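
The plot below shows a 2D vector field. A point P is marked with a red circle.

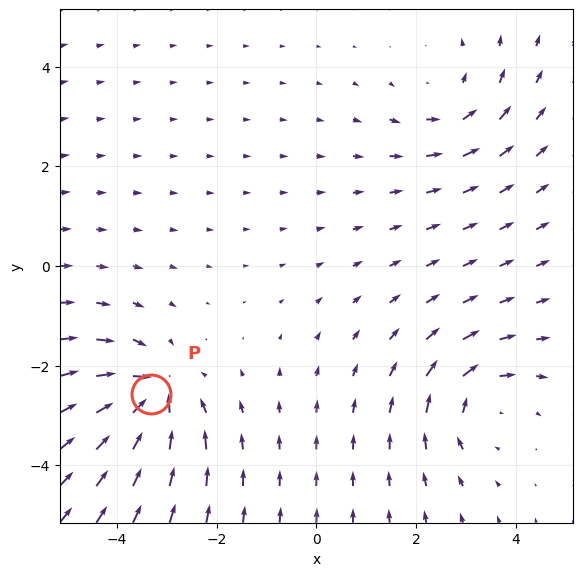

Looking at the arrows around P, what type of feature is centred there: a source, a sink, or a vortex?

At P (-3.3, -2.6) the arrows converge inward. Divergence about -4, curl ≈0 — negative divergence with near-zero curl is a sink.

sink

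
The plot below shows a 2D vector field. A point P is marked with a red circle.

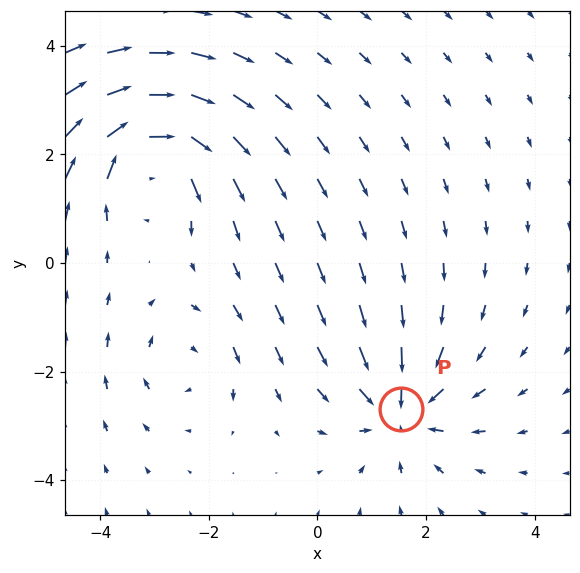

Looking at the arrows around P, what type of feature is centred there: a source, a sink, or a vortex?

sink

At P (1.5, -2.7) the arrows converge inward. Divergence about -4, curl ≈0 — negative divergence with near-zero curl is a sink.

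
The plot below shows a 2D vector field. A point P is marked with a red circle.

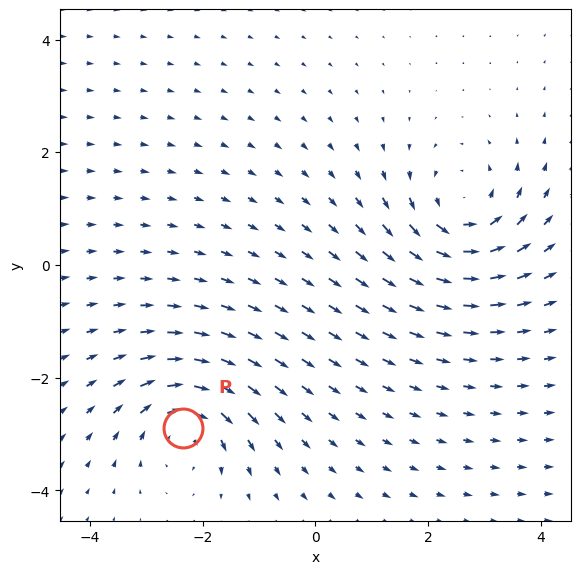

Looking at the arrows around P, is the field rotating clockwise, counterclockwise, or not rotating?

clockwise

Near P at (-2.3, -2.9) the arrows circulate clockwise. The curl (z-component) there is about -5; negative curl means clockwise rotation.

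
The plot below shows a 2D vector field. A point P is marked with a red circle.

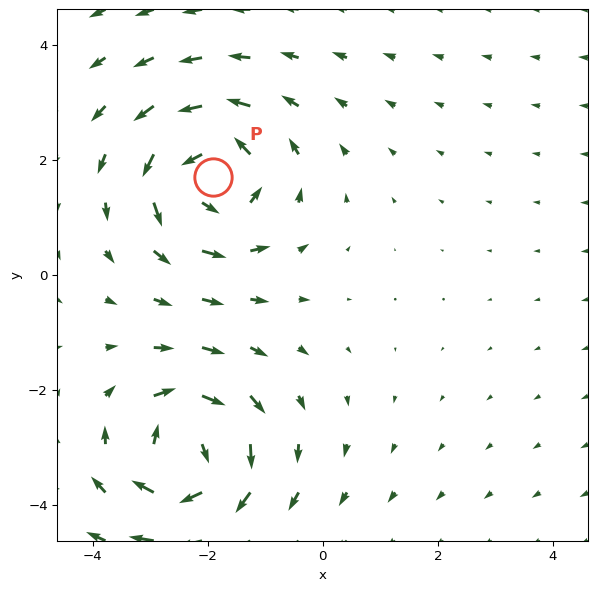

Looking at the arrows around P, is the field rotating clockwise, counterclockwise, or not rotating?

counterclockwise

Near P at (-1.9, 1.7) the arrows circulate counterclockwise. The curl (z-component) there is about +5; positive curl means counterclockwise rotation.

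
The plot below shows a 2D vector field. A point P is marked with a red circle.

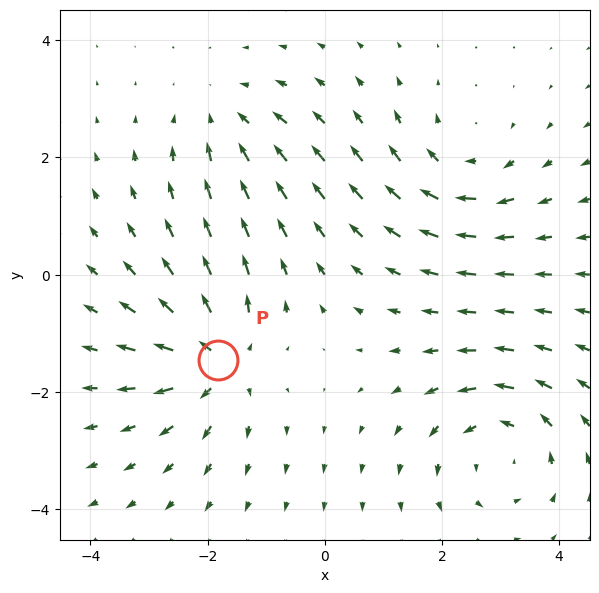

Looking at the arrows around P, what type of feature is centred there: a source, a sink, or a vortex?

source

At P (-1.8, -1.5) the arrows spread outward. Divergence about +5, curl ≈0 — positive divergence with near-zero curl is a source.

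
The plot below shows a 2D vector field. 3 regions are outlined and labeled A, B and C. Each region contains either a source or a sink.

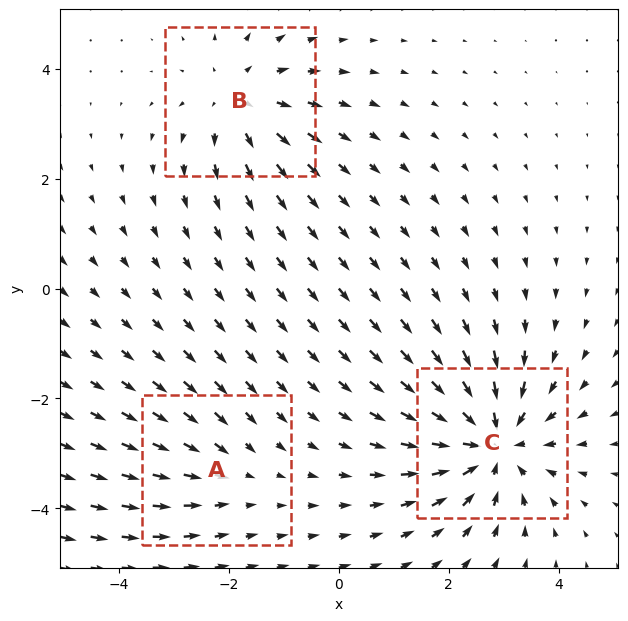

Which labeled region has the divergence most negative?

Divergence at each region's feature centre — A: about -2, B: about +3, C: about -5. Region C is most negative.

C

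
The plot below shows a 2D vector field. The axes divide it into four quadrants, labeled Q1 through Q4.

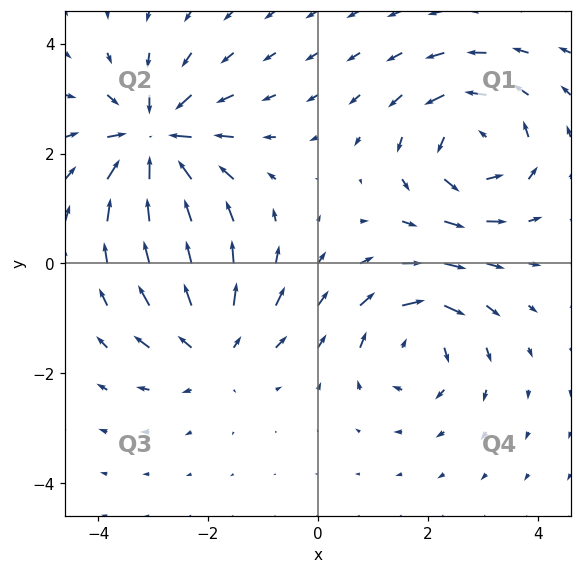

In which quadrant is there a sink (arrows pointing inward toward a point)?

Q2

The sink sits at approximately (-3.0, 2.2), which lies in quadrant Q2. The divergence there is about -6, negative as expected for a sink.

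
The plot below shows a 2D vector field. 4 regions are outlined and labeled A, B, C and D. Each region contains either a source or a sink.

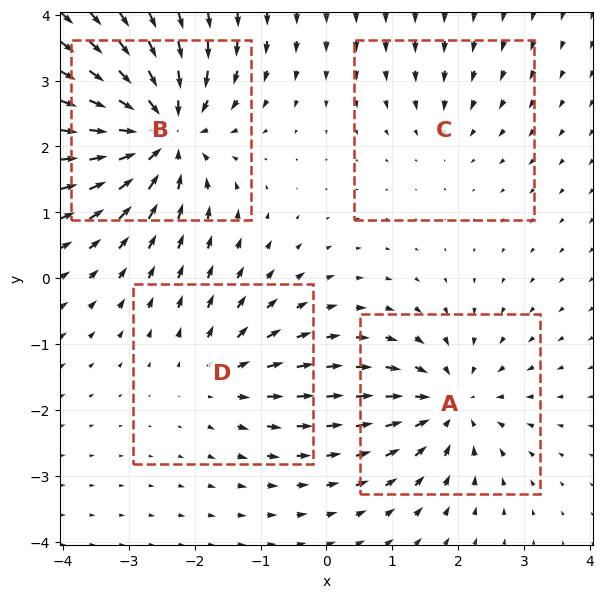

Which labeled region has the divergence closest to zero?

C

Divergence at each region's feature centre — A: about -5, B: about -8, C: about -2, D: about +4. Region C is closest to zero.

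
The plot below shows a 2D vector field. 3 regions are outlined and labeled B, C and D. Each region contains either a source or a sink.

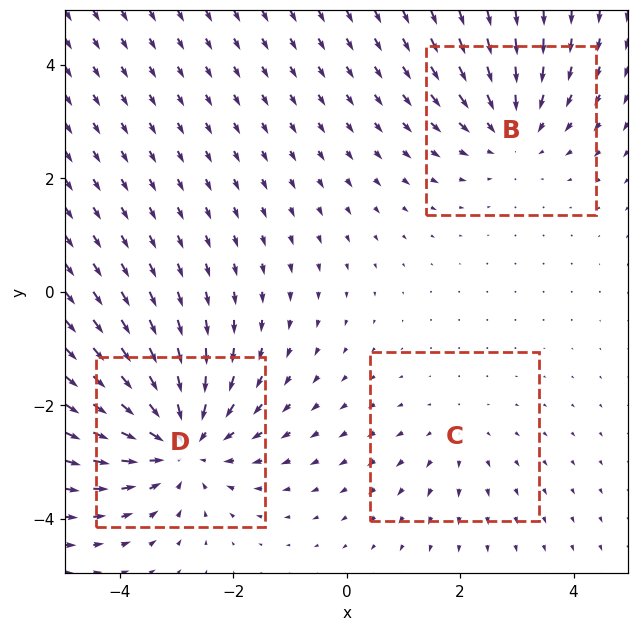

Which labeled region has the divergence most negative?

Divergence at each region's feature centre — B: about -3, C: about +2, D: about -4. Region D is most negative.

D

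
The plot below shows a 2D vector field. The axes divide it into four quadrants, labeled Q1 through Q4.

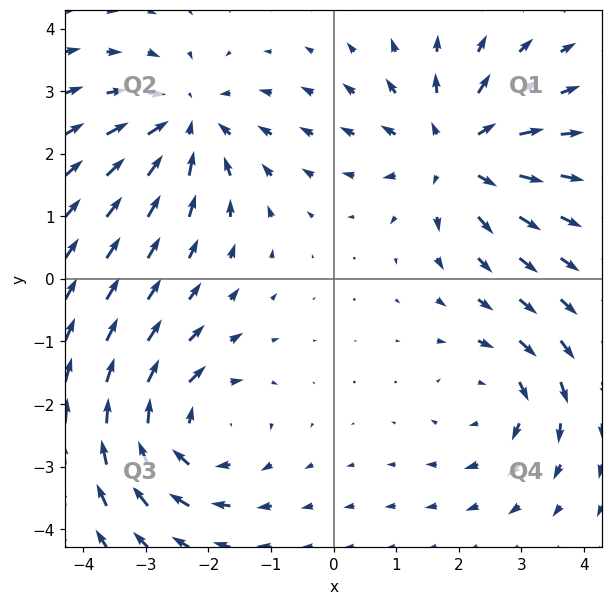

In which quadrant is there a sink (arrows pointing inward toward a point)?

Q2

The sink sits at approximately (-2.3, 2.5), which lies in quadrant Q2. The divergence there is about -4, negative as expected for a sink.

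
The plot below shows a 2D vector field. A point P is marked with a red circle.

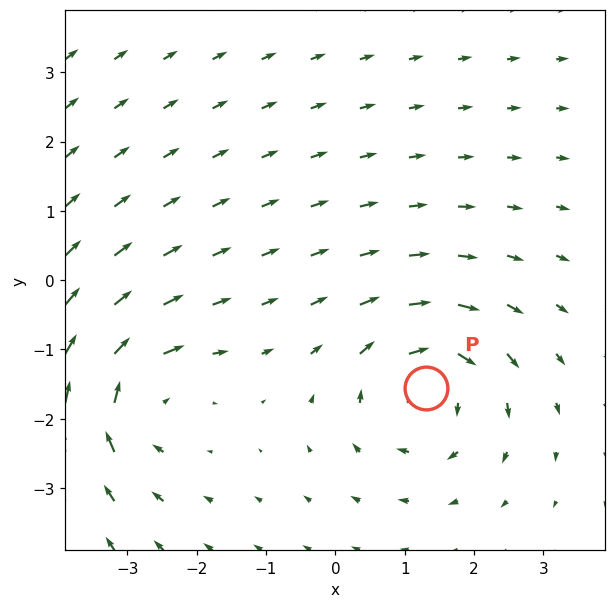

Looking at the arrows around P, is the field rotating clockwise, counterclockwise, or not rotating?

clockwise

Near P at (1.3, -1.6) the arrows circulate clockwise. The curl (z-component) there is about -4; negative curl means clockwise rotation.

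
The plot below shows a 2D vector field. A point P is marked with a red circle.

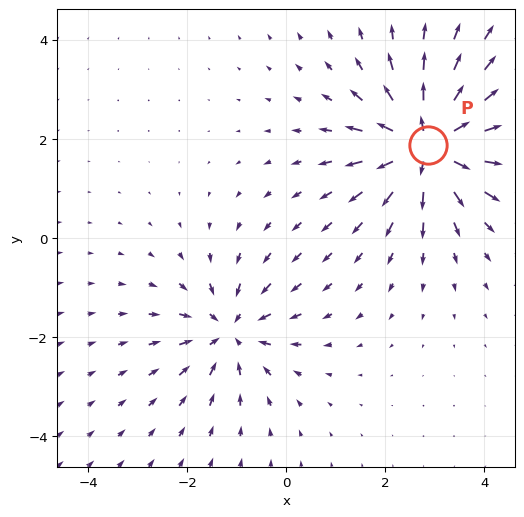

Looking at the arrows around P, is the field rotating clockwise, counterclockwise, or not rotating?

not rotating

Near P at (2.9, 1.9) the arrows show no circulation. The curl there is ≈0.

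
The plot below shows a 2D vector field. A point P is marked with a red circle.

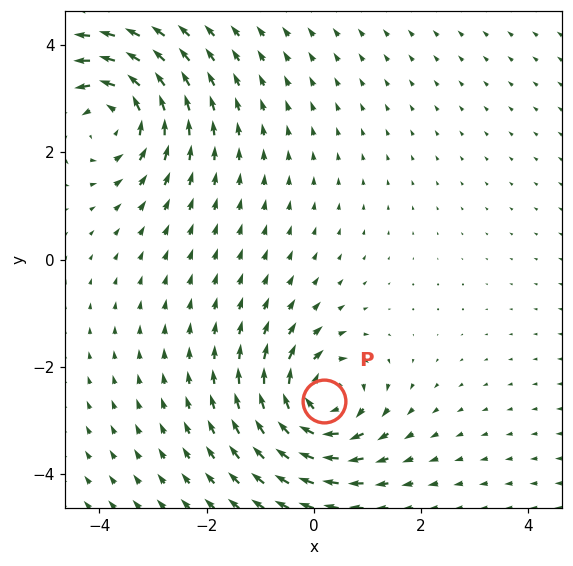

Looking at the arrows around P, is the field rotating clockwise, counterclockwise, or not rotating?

clockwise

Near P at (0.2, -2.6) the arrows circulate clockwise. The curl (z-component) there is about -5; negative curl means clockwise rotation.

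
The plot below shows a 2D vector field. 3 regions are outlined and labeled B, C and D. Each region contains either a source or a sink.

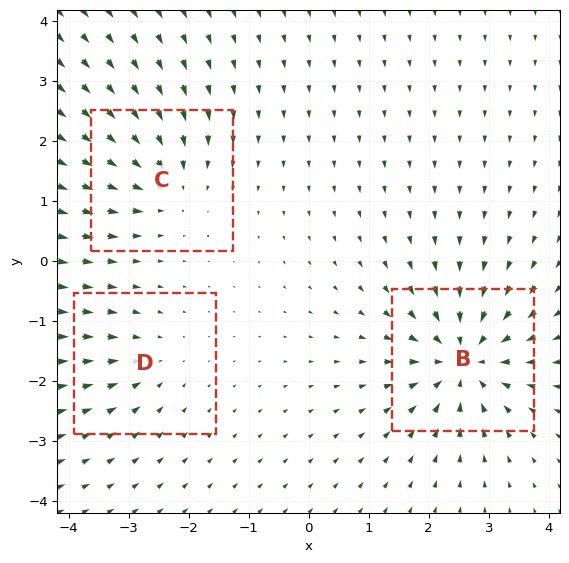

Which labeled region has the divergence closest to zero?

Divergence at each region's feature centre — B: about -6, C: about -4, D: about -2. Region D is closest to zero.

D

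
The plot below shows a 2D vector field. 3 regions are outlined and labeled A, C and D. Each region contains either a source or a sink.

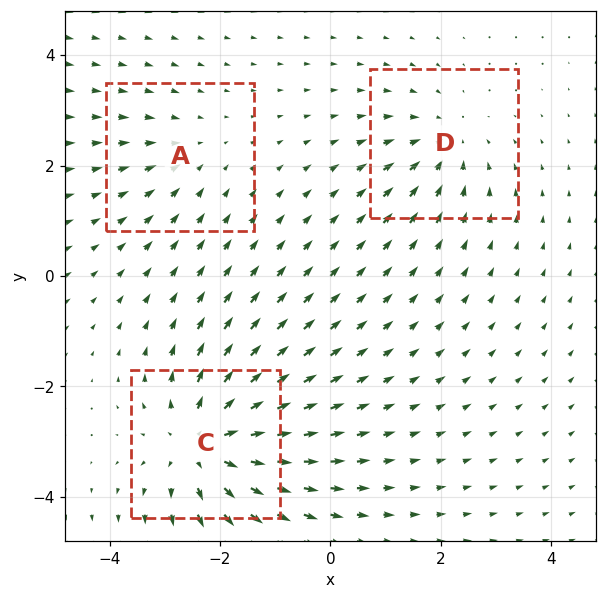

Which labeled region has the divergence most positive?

C

Divergence at each region's feature centre — A: about -2, C: about +5, D: about -3. Region C is most positive.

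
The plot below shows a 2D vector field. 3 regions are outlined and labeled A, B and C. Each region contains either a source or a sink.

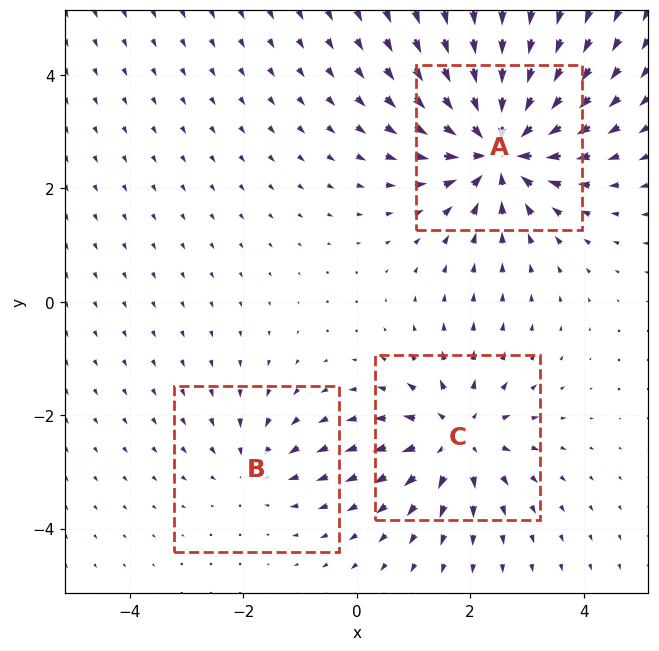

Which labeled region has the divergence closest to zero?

B

Divergence at each region's feature centre — A: about -5, B: about -2, C: about +3. Region B is closest to zero.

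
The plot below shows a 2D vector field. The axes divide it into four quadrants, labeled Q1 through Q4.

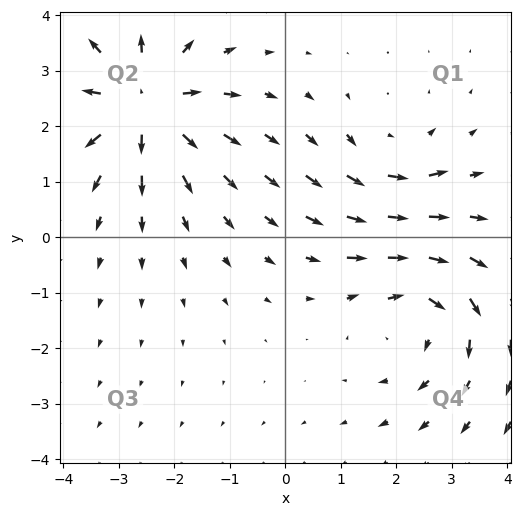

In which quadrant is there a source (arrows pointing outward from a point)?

The source sits at approximately (-2.6, 2.4), which lies in quadrant Q2. The divergence there is about +5, positive as expected for a source.

Q2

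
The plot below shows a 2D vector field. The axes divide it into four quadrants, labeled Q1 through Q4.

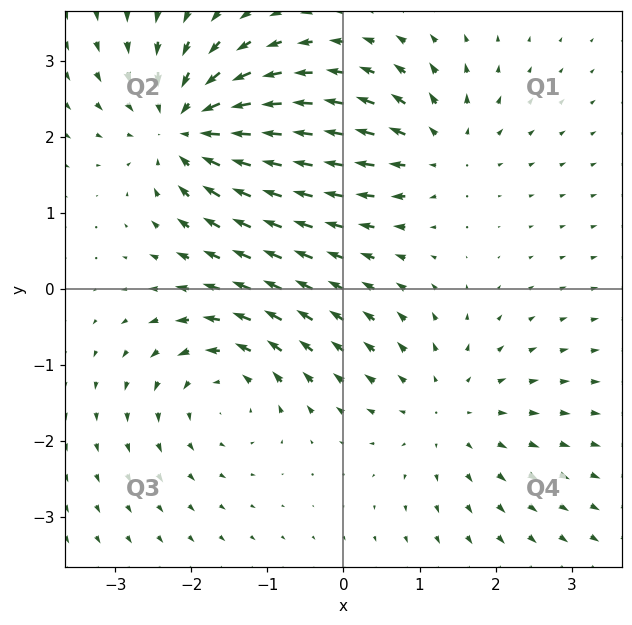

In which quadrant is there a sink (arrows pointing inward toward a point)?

The sink sits at approximately (-2.0, 2.1), which lies in quadrant Q2. The divergence there is about -6, negative as expected for a sink.

Q2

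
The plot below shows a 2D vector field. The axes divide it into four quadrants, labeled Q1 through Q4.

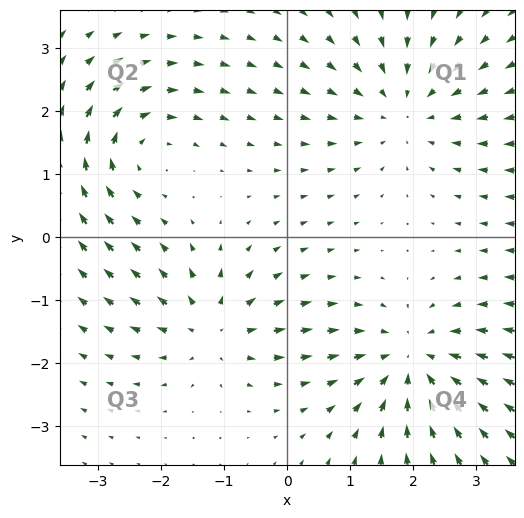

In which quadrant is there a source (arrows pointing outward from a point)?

The source sits at approximately (-1.2, -1.4), which lies in quadrant Q3. The divergence there is about +4, positive as expected for a source.

Q3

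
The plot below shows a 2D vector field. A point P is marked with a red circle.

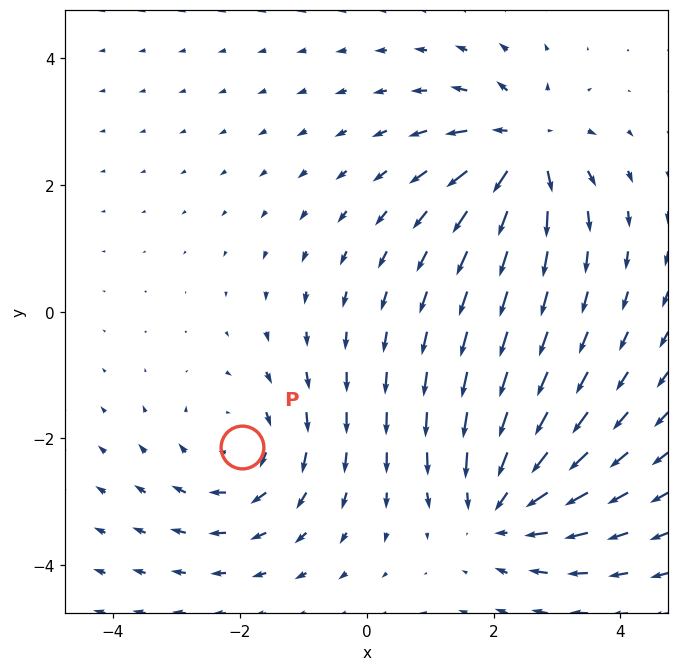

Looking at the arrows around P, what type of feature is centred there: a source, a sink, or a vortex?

At P (-2.0, -2.1) the arrows circulate clockwise. Divergence ≈0, curl about -3 — near-zero divergence with nonzero curl is a vortex.

vortex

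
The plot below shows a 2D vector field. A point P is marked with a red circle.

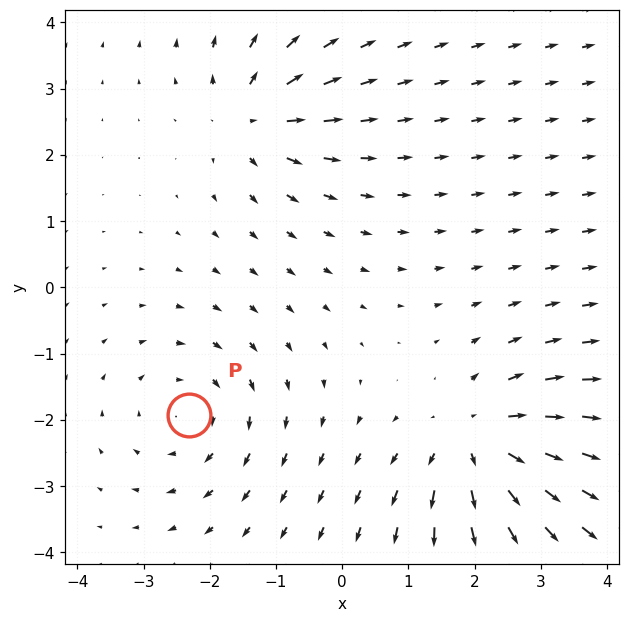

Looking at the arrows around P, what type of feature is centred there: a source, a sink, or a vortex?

vortex

At P (-2.3, -1.9) the arrows circulate clockwise. Divergence ≈0, curl about -3 — near-zero divergence with nonzero curl is a vortex.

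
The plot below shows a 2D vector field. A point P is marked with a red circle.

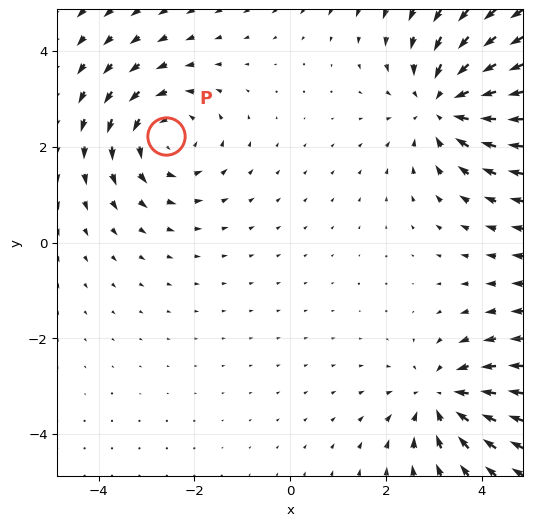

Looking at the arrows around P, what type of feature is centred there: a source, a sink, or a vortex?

At P (-2.6, 2.2) the arrows circulate counterclockwise. Divergence ≈0, curl about +4 — near-zero divergence with nonzero curl is a vortex.

vortex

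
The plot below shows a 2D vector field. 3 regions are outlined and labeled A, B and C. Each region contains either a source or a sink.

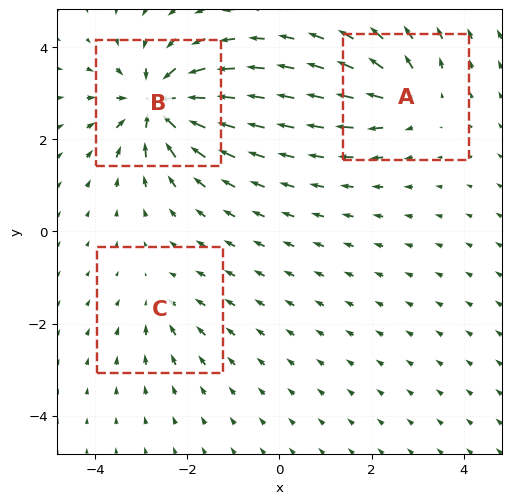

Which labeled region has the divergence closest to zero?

Divergence at each region's feature centre — A: about +4, B: about -7, C: about -2. Region C is closest to zero.

C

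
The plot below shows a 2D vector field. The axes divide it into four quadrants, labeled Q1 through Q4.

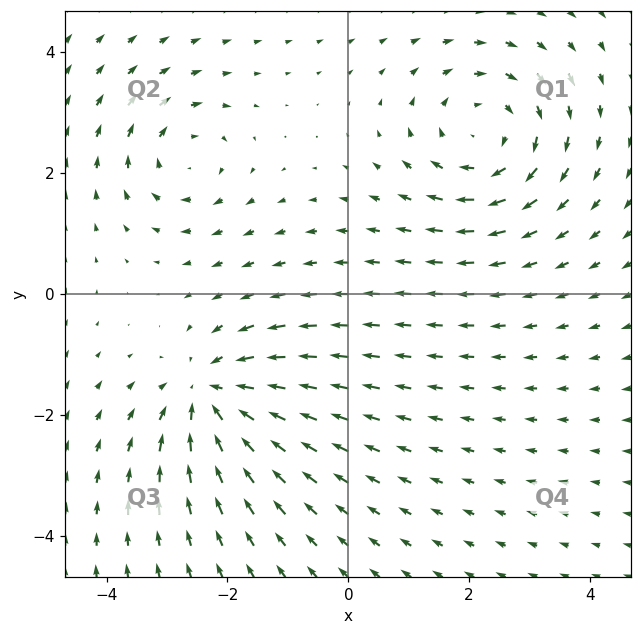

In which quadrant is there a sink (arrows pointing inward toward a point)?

Q3

The sink sits at approximately (-2.3, -1.7), which lies in quadrant Q3. The divergence there is about -5, negative as expected for a sink.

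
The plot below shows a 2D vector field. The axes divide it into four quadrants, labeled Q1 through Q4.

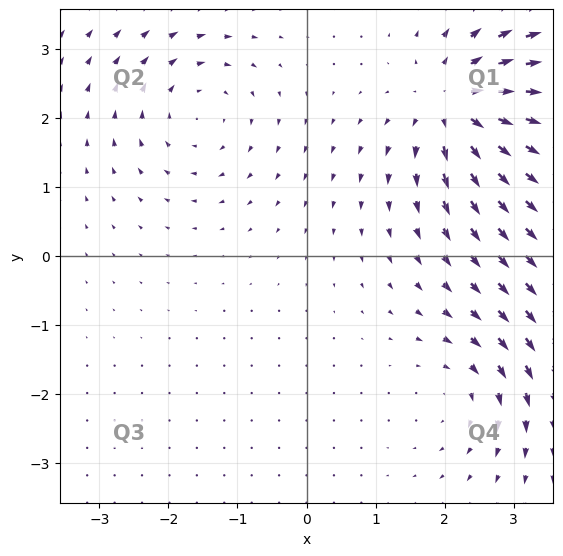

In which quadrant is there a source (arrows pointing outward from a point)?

Q1

The source sits at approximately (2.2, 2.2), which lies in quadrant Q1. The divergence there is about +7, positive as expected for a source.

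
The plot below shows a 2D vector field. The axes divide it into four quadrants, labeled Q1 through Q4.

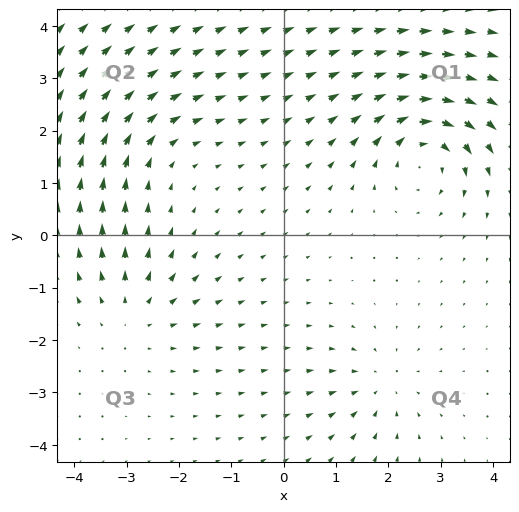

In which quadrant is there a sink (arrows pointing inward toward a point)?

The sink sits at approximately (1.8, -2.9), which lies in quadrant Q4. The divergence there is about -3, negative as expected for a sink.

Q4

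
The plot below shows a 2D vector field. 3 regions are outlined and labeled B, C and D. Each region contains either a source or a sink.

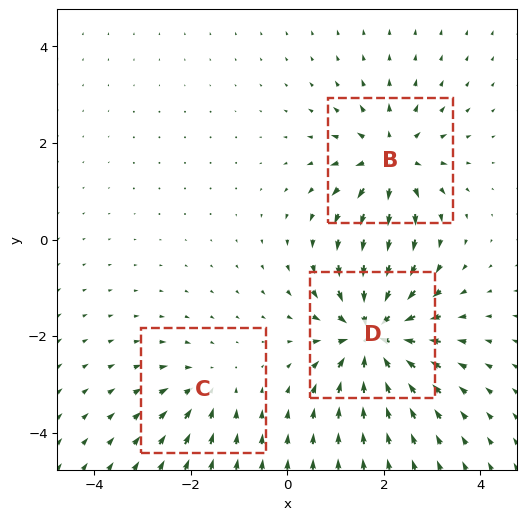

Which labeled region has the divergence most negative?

D

Divergence at each region's feature centre — B: about +4, C: about -3, D: about -6. Region D is most negative.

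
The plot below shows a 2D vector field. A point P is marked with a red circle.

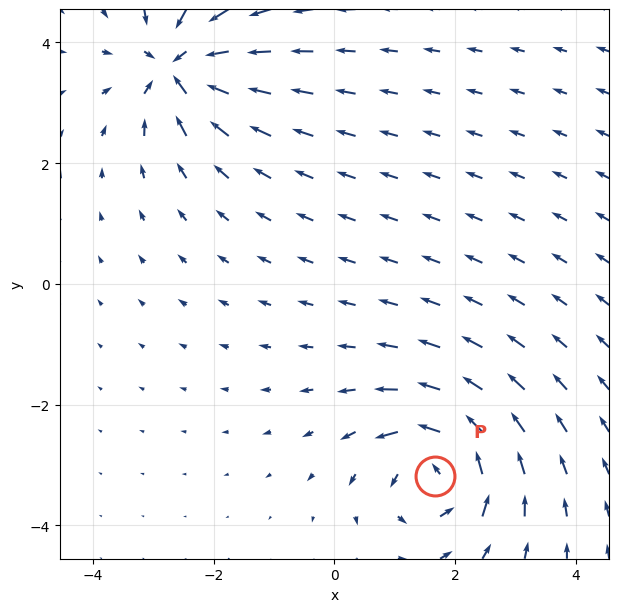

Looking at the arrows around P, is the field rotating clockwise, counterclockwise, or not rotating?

counterclockwise

Near P at (1.7, -3.2) the arrows circulate counterclockwise. The curl (z-component) there is about +5; positive curl means counterclockwise rotation.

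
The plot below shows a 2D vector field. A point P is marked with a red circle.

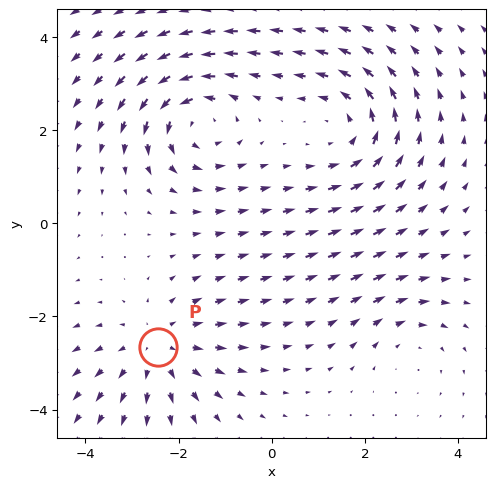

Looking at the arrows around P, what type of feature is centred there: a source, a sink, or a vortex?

source

At P (-2.4, -2.7) the arrows spread outward. Divergence about +3, curl ≈0 — positive divergence with near-zero curl is a source.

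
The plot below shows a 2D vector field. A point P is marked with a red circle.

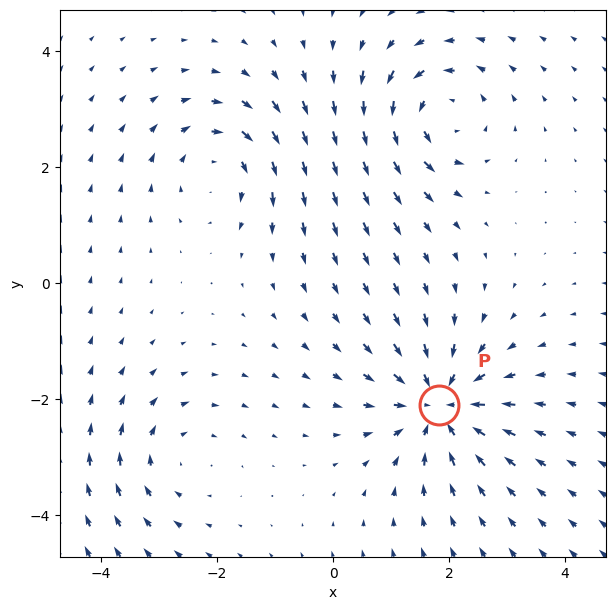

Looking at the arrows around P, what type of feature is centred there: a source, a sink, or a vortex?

At P (1.8, -2.1) the arrows converge inward. Divergence about -6, curl ≈0 — negative divergence with near-zero curl is a sink.

sink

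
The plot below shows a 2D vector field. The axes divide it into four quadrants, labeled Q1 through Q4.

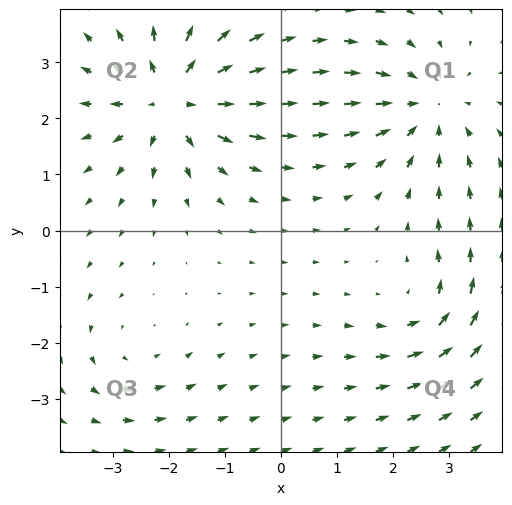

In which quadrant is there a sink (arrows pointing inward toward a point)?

The sink sits at approximately (2.6, 2.2), which lies in quadrant Q1. The divergence there is about -4, negative as expected for a sink.

Q1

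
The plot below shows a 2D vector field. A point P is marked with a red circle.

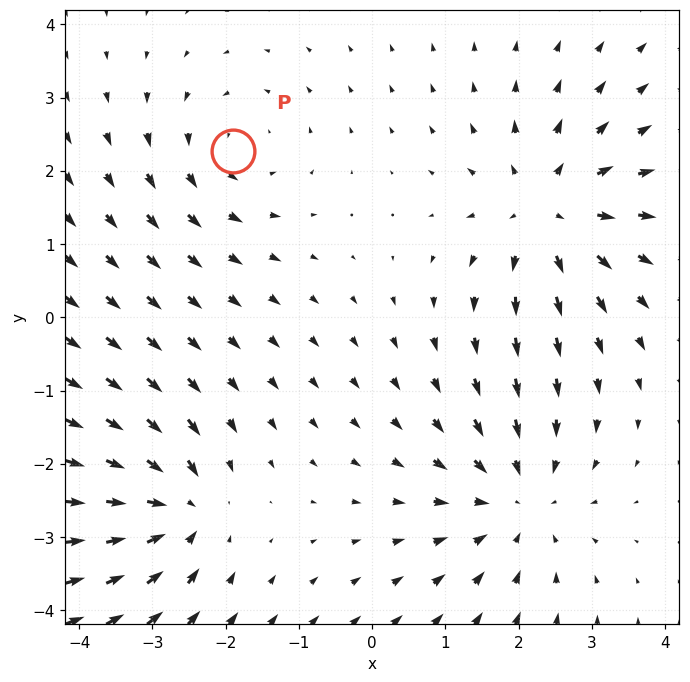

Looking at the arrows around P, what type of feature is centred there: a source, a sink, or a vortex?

At P (-1.9, 2.3) the arrows circulate counterclockwise. Divergence ≈0, curl about +3 — near-zero divergence with nonzero curl is a vortex.

vortex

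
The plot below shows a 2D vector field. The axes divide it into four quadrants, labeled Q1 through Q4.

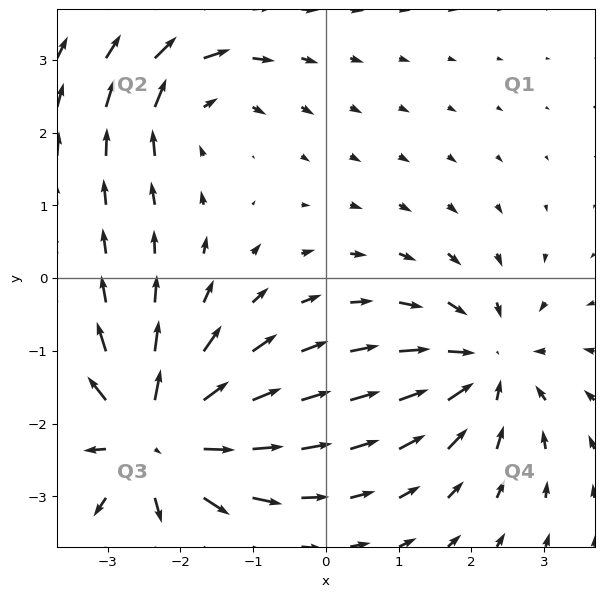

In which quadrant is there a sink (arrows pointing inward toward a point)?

The sink sits at approximately (2.2, -1.2), which lies in quadrant Q4. The divergence there is about -4, negative as expected for a sink.

Q4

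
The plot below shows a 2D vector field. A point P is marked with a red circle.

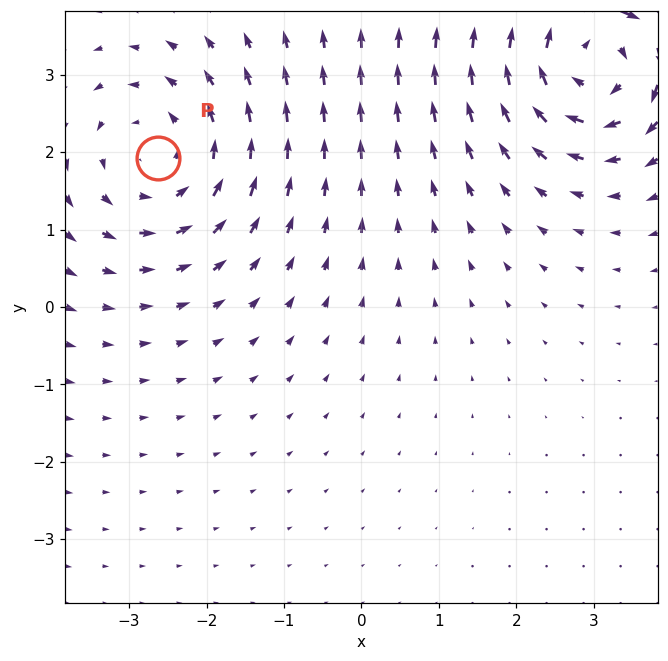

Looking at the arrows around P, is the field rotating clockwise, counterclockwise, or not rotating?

counterclockwise

Near P at (-2.6, 1.9) the arrows circulate counterclockwise. The curl (z-component) there is about +3; positive curl means counterclockwise rotation.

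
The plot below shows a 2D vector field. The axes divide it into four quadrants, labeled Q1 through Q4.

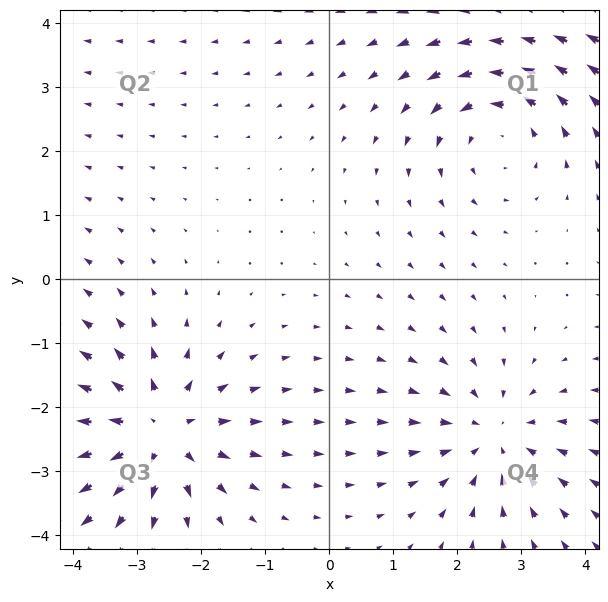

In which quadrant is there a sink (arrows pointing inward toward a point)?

Q4

The sink sits at approximately (2.6, -2.5), which lies in quadrant Q4. The divergence there is about -3, negative as expected for a sink.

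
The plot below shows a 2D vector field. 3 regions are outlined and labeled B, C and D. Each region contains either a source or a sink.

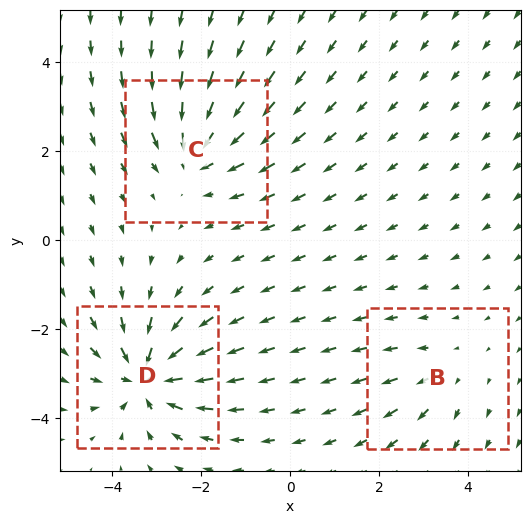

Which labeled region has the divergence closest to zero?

B

Divergence at each region's feature centre — B: about +2, C: about -4, D: about -5. Region B is closest to zero.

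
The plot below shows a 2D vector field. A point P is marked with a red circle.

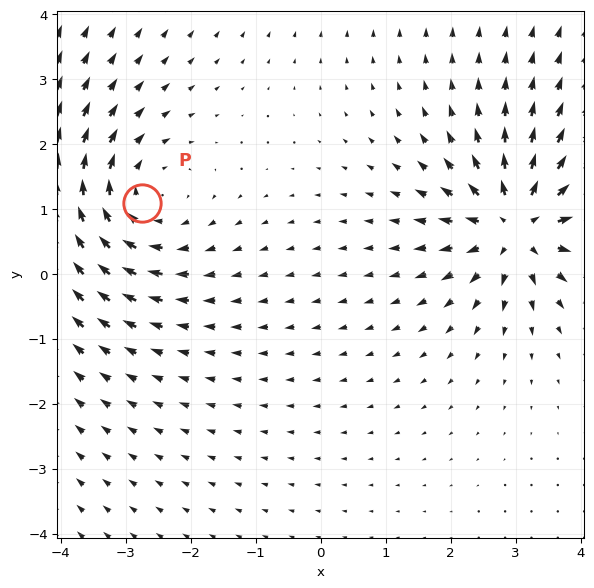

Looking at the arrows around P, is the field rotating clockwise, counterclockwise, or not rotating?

Near P at (-2.8, 1.1) the arrows circulate clockwise. The curl (z-component) there is about -4; negative curl means clockwise rotation.

clockwise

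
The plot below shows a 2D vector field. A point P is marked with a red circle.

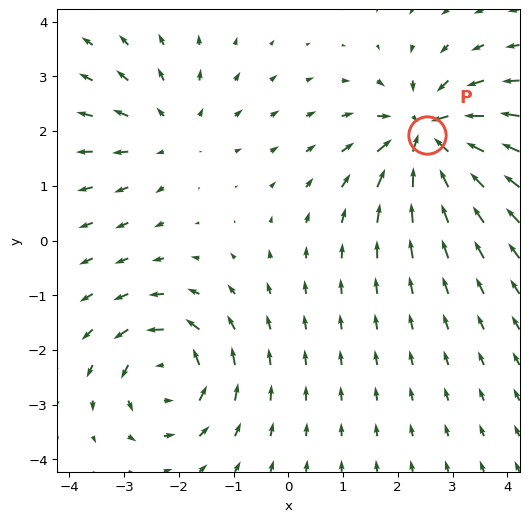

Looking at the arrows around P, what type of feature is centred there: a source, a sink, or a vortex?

sink

At P (2.5, 1.9) the arrows converge inward. Divergence about -5, curl ≈0 — negative divergence with near-zero curl is a sink.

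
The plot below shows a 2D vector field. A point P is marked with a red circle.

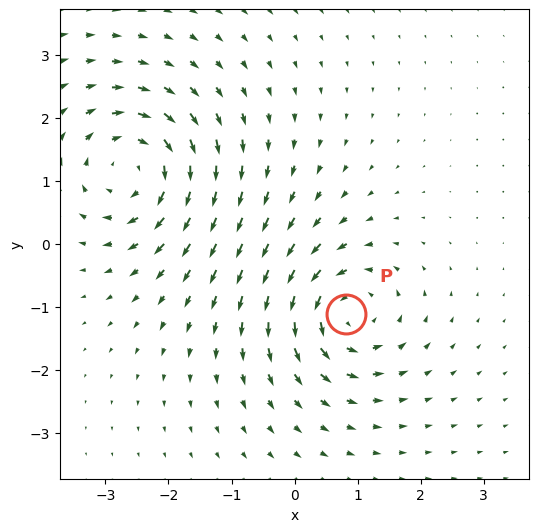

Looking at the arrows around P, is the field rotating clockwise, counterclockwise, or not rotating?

counterclockwise

Near P at (0.8, -1.1) the arrows circulate counterclockwise. The curl (z-component) there is about +5; positive curl means counterclockwise rotation.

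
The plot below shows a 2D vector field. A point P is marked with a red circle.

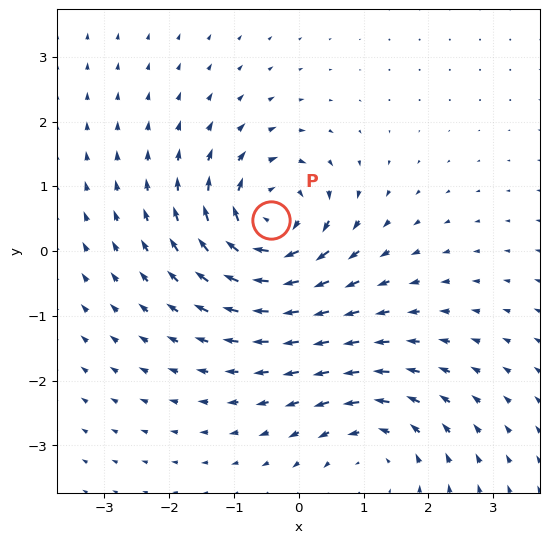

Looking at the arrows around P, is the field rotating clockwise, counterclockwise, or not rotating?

Near P at (-0.4, 0.5) the arrows circulate clockwise. The curl (z-component) there is about -6; negative curl means clockwise rotation.

clockwise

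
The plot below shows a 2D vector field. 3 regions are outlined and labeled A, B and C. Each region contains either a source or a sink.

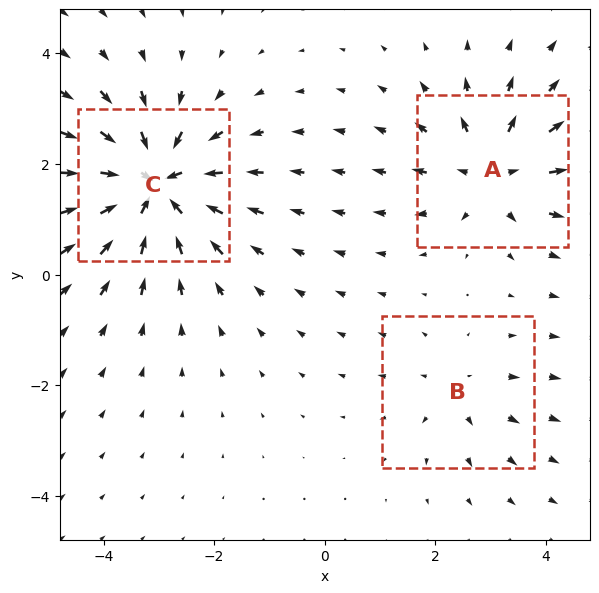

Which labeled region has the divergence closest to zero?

Divergence at each region's feature centre — A: about +4, B: about +2, C: about -6. Region B is closest to zero.

B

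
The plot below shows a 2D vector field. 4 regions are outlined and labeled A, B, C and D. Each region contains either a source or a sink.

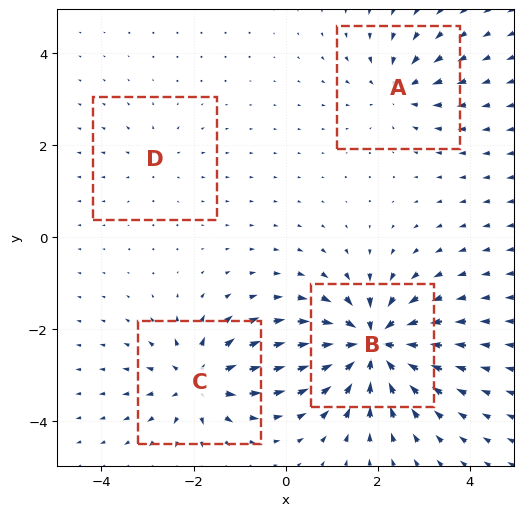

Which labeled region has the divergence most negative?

B

Divergence at each region's feature centre — A: about -4, B: about -9, C: about +6, D: about +2. Region B is most negative.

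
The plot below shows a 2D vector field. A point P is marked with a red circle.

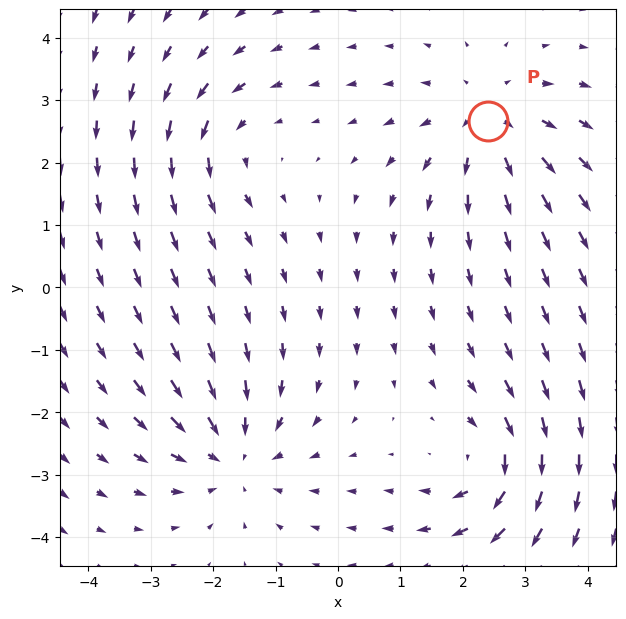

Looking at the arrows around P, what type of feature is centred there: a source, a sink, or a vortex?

At P (2.4, 2.7) the arrows spread outward. Divergence about +4, curl ≈0 — positive divergence with near-zero curl is a source.

source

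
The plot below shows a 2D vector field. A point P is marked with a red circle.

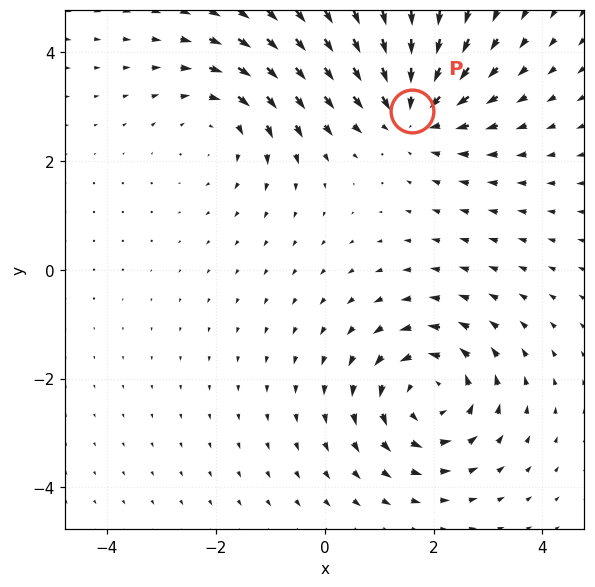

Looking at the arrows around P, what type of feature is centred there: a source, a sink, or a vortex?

At P (1.6, 2.9) the arrows converge inward. Divergence about -4, curl ≈0 — negative divergence with near-zero curl is a sink.

sink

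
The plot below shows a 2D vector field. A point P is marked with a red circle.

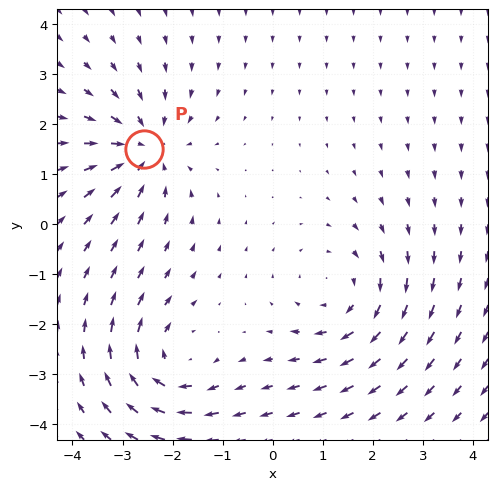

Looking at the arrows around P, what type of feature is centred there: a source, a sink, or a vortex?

At P (-2.6, 1.5) the arrows converge inward. Divergence about -5, curl ≈0 — negative divergence with near-zero curl is a sink.

sink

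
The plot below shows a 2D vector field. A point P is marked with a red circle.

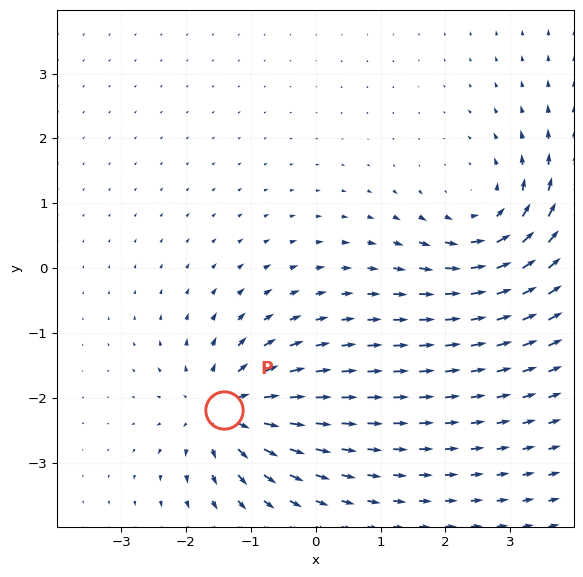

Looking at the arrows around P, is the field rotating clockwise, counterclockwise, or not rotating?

Near P at (-1.4, -2.2) the arrows show no circulation. The curl there is ≈0.

not rotating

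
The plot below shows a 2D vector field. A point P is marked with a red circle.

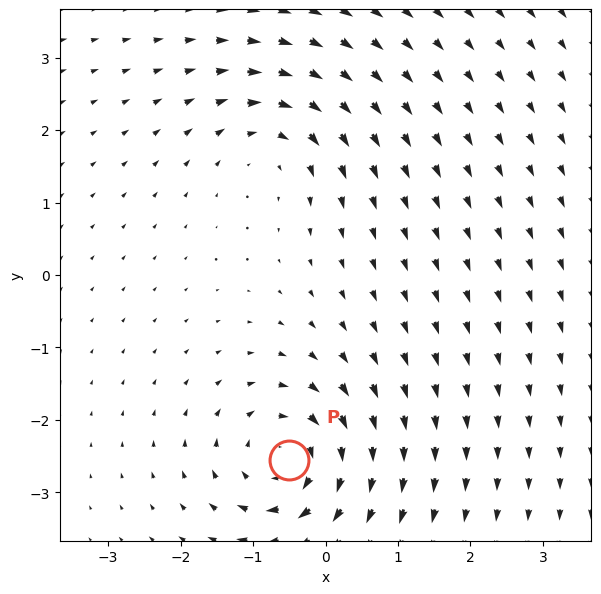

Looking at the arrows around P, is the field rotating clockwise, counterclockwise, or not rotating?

clockwise

Near P at (-0.5, -2.5) the arrows circulate clockwise. The curl (z-component) there is about -4; negative curl means clockwise rotation.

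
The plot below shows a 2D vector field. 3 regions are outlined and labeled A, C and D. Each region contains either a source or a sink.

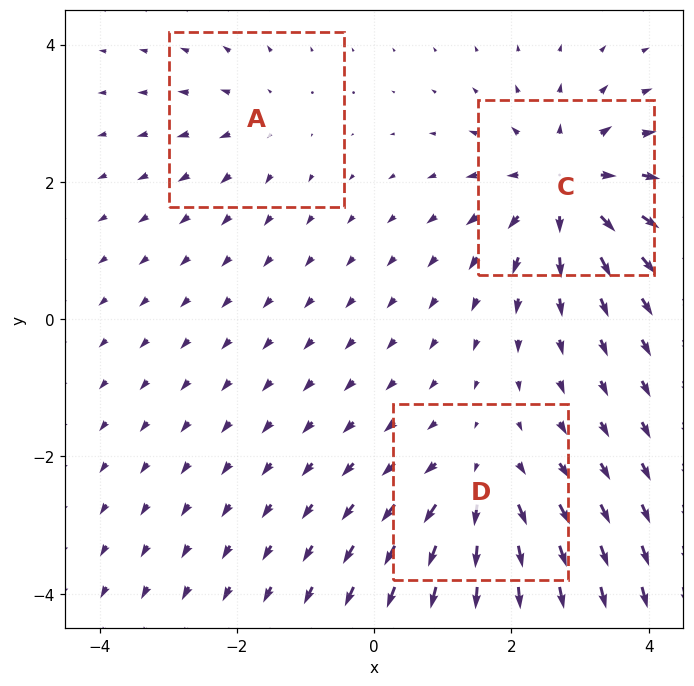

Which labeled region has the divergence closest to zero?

A

Divergence at each region's feature centre — A: about +2, C: about +5, D: about +4. Region A is closest to zero.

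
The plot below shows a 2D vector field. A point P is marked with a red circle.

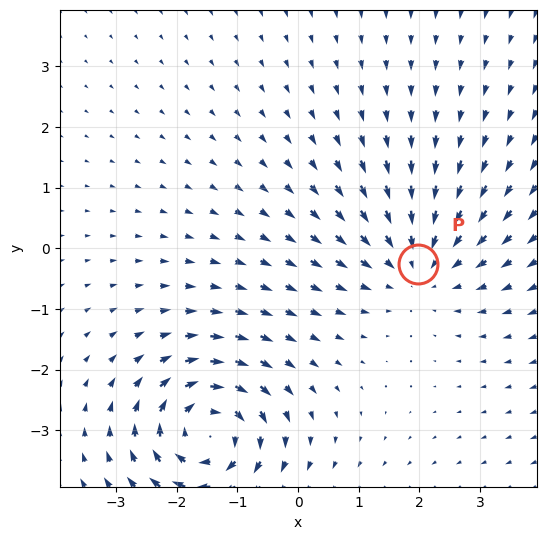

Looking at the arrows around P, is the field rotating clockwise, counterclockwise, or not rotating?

Near P at (2.0, -0.3) the arrows show no circulation. The curl there is ≈0.

not rotating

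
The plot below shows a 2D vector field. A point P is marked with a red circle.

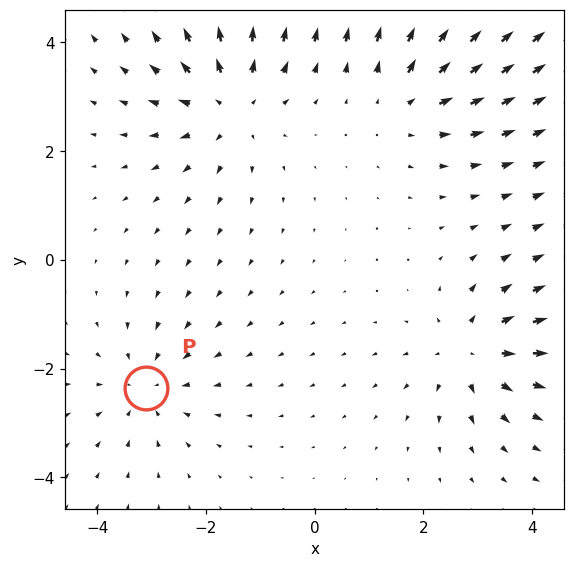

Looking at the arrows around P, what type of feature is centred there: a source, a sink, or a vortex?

sink

At P (-3.1, -2.4) the arrows converge inward. Divergence about -3, curl ≈0 — negative divergence with near-zero curl is a sink.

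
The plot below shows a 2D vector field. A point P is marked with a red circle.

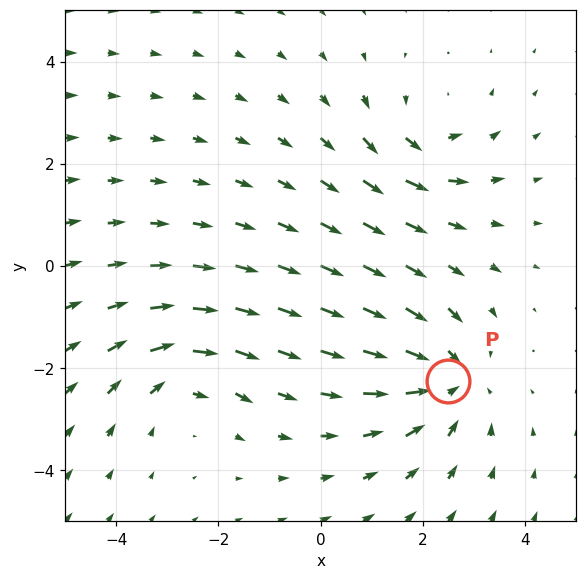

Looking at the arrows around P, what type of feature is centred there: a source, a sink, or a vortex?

At P (2.5, -2.2) the arrows converge inward. Divergence about -4, curl ≈0 — negative divergence with near-zero curl is a sink.

sink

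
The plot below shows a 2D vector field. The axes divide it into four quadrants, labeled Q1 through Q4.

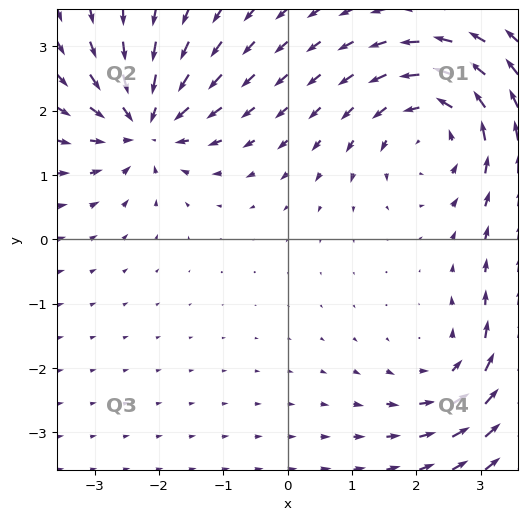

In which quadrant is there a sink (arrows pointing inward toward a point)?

Q2

The sink sits at approximately (-2.2, 1.8), which lies in quadrant Q2. The divergence there is about -5, negative as expected for a sink.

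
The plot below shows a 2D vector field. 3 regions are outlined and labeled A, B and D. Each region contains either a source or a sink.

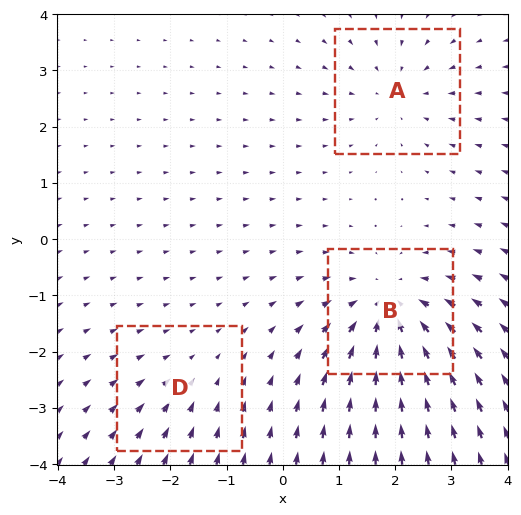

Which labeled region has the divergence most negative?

B

Divergence at each region's feature centre — A: about -3, B: about -5, D: about -2. Region B is most negative.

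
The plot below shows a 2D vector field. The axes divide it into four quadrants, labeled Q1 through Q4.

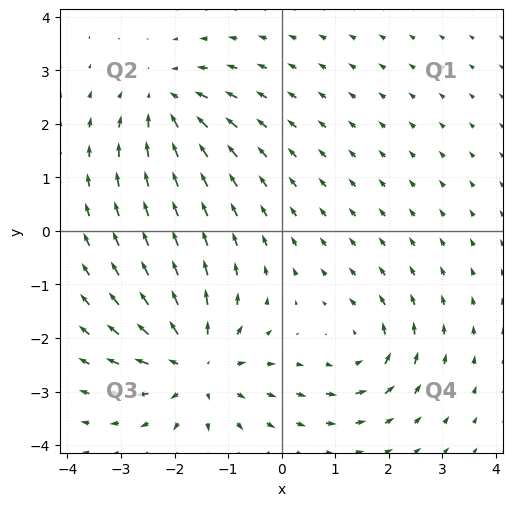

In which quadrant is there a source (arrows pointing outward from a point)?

The source sits at approximately (-1.6, -2.5), which lies in quadrant Q3. The divergence there is about +4, positive as expected for a source.

Q3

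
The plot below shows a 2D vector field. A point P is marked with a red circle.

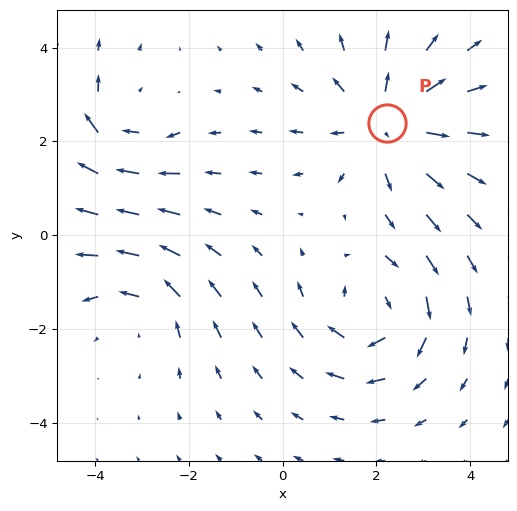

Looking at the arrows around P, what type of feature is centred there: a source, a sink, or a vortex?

At P (2.2, 2.4) the arrows spread outward. Divergence about +4, curl ≈0 — positive divergence with near-zero curl is a source.

source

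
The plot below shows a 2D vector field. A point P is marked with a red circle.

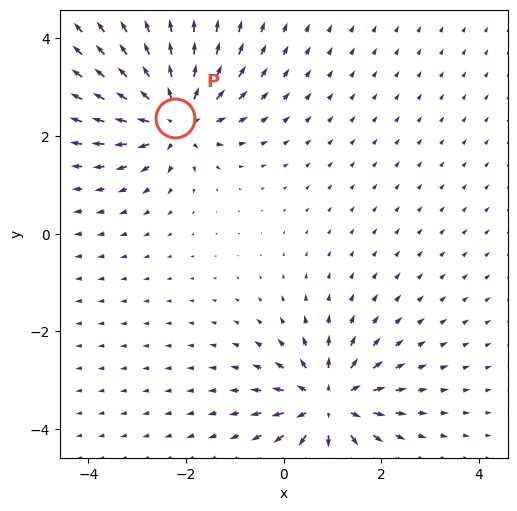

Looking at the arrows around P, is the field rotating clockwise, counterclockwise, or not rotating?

not rotating

Near P at (-2.2, 2.4) the arrows show no circulation. The curl there is ≈0.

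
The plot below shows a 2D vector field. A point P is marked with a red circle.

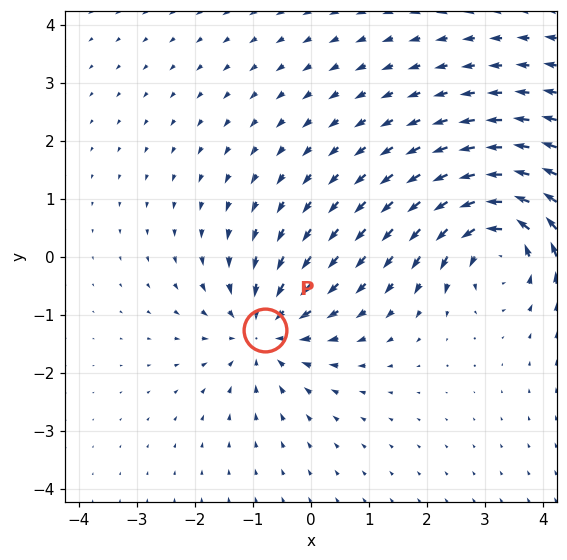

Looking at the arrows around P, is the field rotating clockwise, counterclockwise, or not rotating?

Near P at (-0.8, -1.3) the arrows show no circulation. The curl there is ≈0.

not rotating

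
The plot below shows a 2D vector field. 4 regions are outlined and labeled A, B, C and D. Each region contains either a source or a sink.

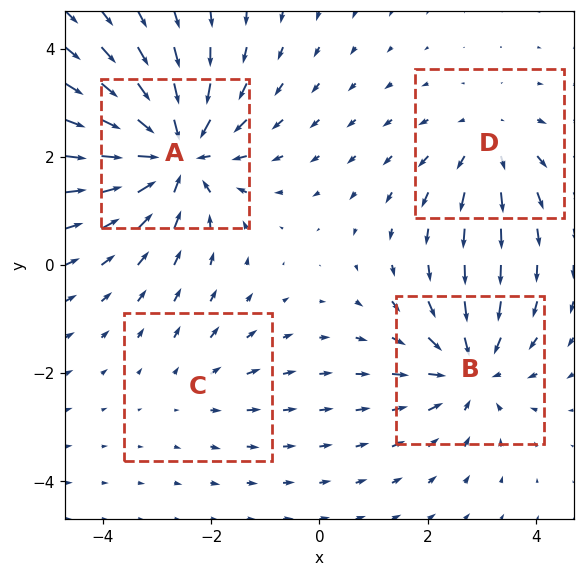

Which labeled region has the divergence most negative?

A

Divergence at each region's feature centre — A: about -7, B: about -5, C: about +2, D: about +3. Region A is most negative.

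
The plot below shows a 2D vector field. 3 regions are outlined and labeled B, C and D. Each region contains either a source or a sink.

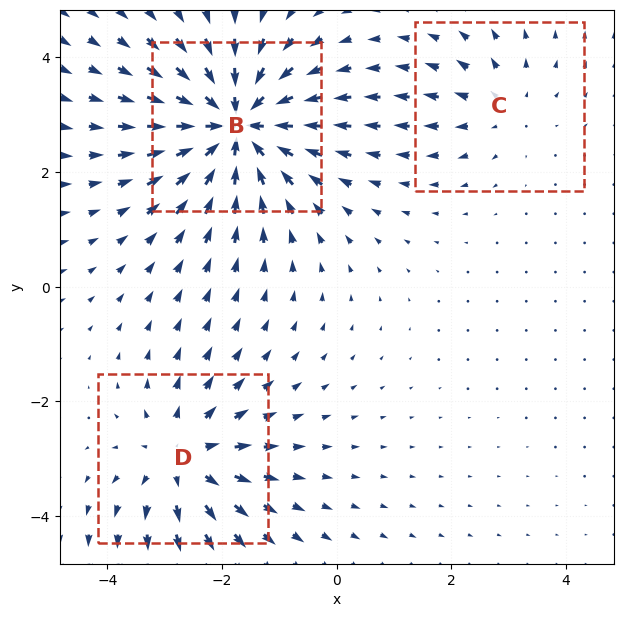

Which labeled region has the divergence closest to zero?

Divergence at each region's feature centre — B: about -6, C: about +2, D: about +4. Region C is closest to zero.

C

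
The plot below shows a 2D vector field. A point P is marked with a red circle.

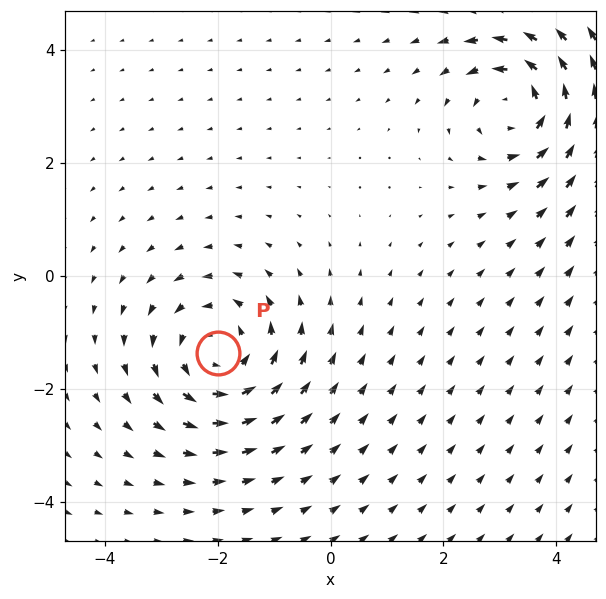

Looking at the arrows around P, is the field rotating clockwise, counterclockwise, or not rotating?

Near P at (-2.0, -1.4) the arrows circulate counterclockwise. The curl (z-component) there is about +3; positive curl means counterclockwise rotation.

counterclockwise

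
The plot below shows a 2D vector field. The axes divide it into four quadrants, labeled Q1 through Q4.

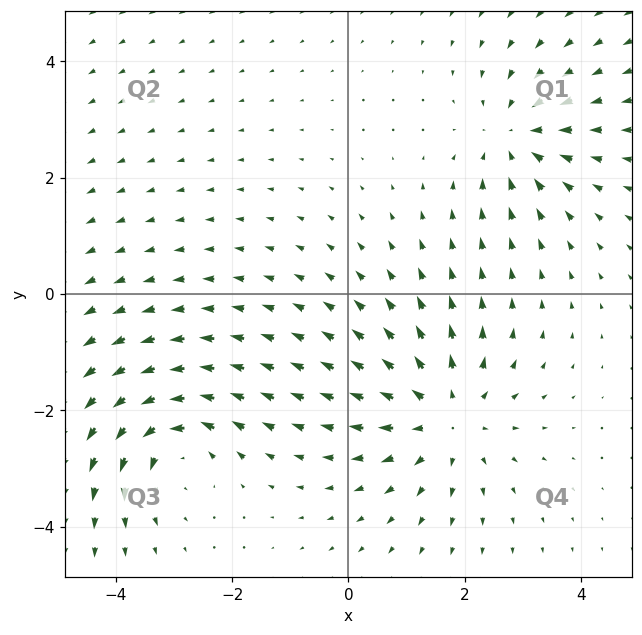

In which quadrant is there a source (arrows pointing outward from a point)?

The source sits at approximately (1.7, -2.1), which lies in quadrant Q4. The divergence there is about +3, positive as expected for a source.

Q4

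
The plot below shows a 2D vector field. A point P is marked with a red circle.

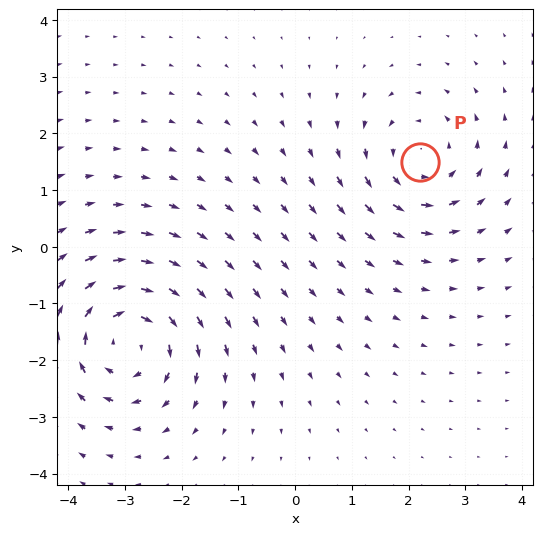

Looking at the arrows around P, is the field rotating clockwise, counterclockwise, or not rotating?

counterclockwise

Near P at (2.2, 1.5) the arrows circulate counterclockwise. The curl (z-component) there is about +4; positive curl means counterclockwise rotation.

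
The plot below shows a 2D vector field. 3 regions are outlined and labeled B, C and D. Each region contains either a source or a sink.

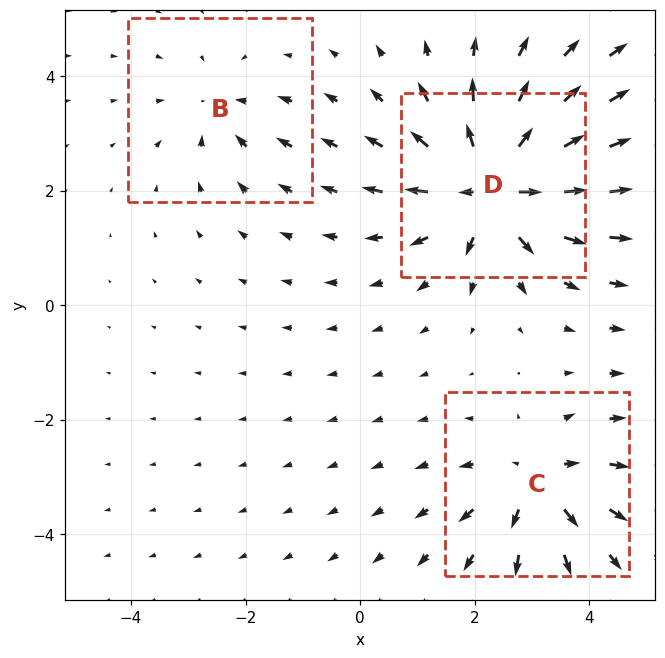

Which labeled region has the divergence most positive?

Divergence at each region's feature centre — B: about -2, C: about +4, D: about +6. Region D is most positive.

D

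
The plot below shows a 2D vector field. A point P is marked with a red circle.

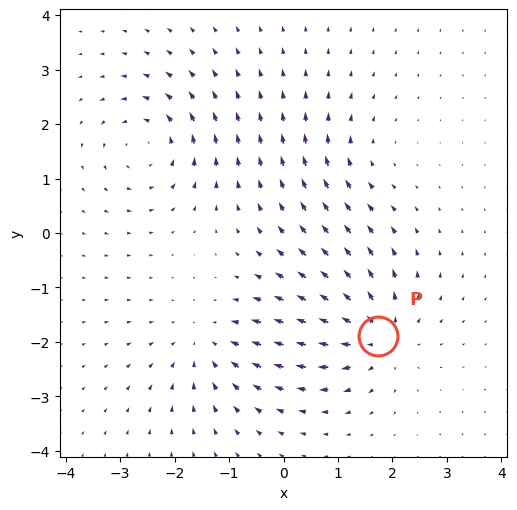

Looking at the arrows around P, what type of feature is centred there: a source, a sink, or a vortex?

At P (1.7, -1.9) the arrows spread outward. Divergence about +6, curl ≈0 — positive divergence with near-zero curl is a source.

source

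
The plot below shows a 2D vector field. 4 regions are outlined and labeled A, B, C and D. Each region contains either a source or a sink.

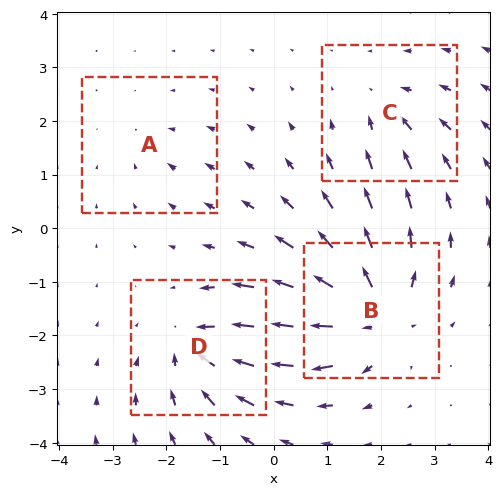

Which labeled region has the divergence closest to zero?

Divergence at each region's feature centre — A: about -2, B: about +8, C: about -4, D: about -5. Region A is closest to zero.

A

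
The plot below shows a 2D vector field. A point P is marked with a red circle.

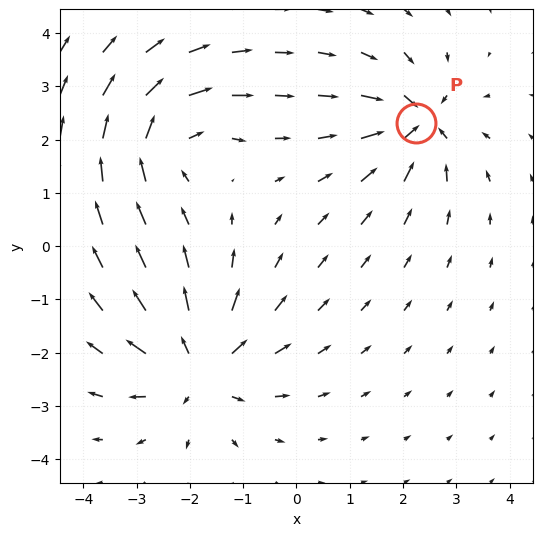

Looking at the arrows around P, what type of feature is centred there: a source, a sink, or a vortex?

At P (2.3, 2.3) the arrows converge inward. Divergence about -5, curl ≈0 — negative divergence with near-zero curl is a sink.

sink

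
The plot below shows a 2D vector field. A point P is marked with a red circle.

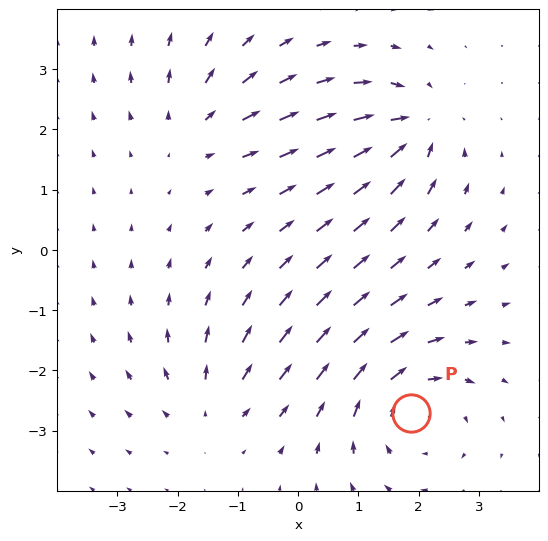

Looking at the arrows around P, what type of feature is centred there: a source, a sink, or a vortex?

vortex

At P (1.9, -2.7) the arrows circulate clockwise. Divergence ≈0, curl about -4 — near-zero divergence with nonzero curl is a vortex.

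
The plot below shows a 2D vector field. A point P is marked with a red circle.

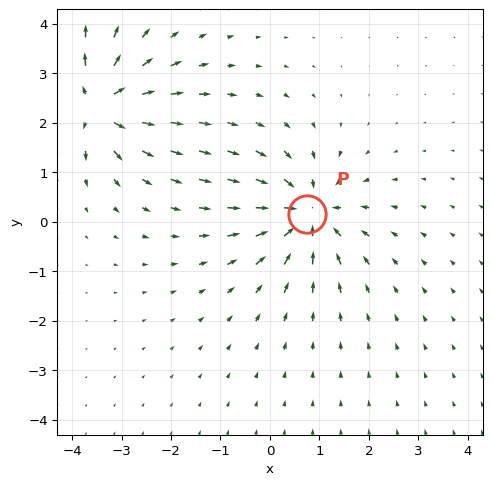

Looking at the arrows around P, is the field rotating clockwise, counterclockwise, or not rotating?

not rotating

Near P at (0.7, 0.2) the arrows show no circulation. The curl there is ≈0.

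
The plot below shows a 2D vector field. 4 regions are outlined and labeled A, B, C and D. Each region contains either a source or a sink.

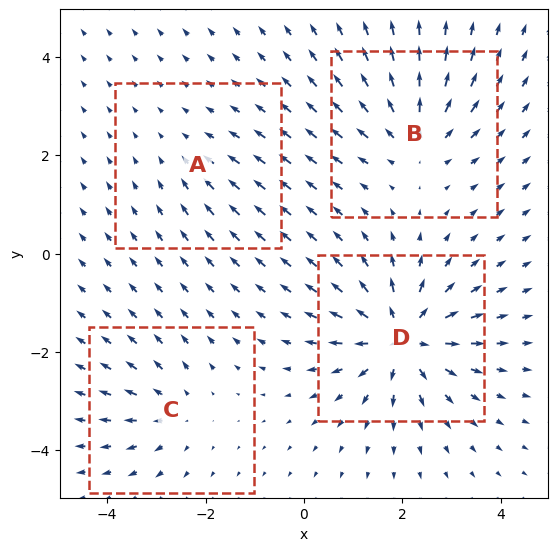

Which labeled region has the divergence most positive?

D

Divergence at each region's feature centre — A: about -2, B: about +5, C: about +4, D: about +8. Region D is most positive.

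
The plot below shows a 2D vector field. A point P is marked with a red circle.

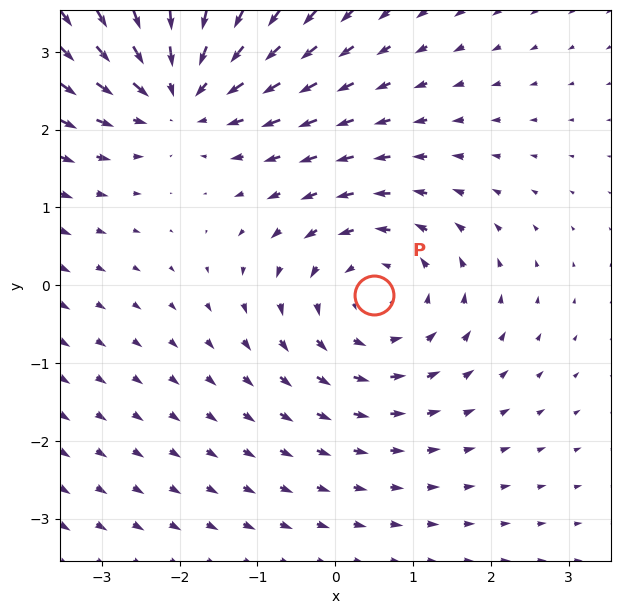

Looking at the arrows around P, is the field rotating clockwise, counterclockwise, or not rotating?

Near P at (0.5, -0.1) the arrows circulate counterclockwise. The curl (z-component) there is about +3; positive curl means counterclockwise rotation.

counterclockwise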